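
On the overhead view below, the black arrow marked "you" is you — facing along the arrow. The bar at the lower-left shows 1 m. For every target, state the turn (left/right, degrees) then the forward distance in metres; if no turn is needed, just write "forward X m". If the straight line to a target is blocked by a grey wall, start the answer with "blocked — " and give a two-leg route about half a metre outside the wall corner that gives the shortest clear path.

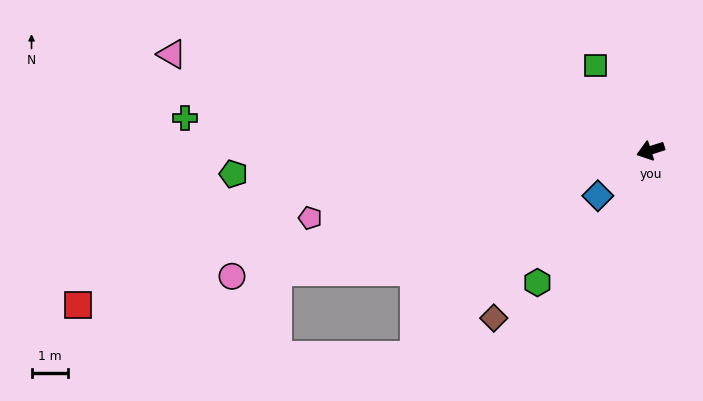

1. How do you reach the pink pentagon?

turn right 6°, forward 9.6 m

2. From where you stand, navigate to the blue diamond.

turn left 23°, forward 1.9 m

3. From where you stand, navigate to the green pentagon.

turn right 14°, forward 11.5 m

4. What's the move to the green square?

turn right 75°, forward 2.8 m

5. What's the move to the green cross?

turn right 22°, forward 12.9 m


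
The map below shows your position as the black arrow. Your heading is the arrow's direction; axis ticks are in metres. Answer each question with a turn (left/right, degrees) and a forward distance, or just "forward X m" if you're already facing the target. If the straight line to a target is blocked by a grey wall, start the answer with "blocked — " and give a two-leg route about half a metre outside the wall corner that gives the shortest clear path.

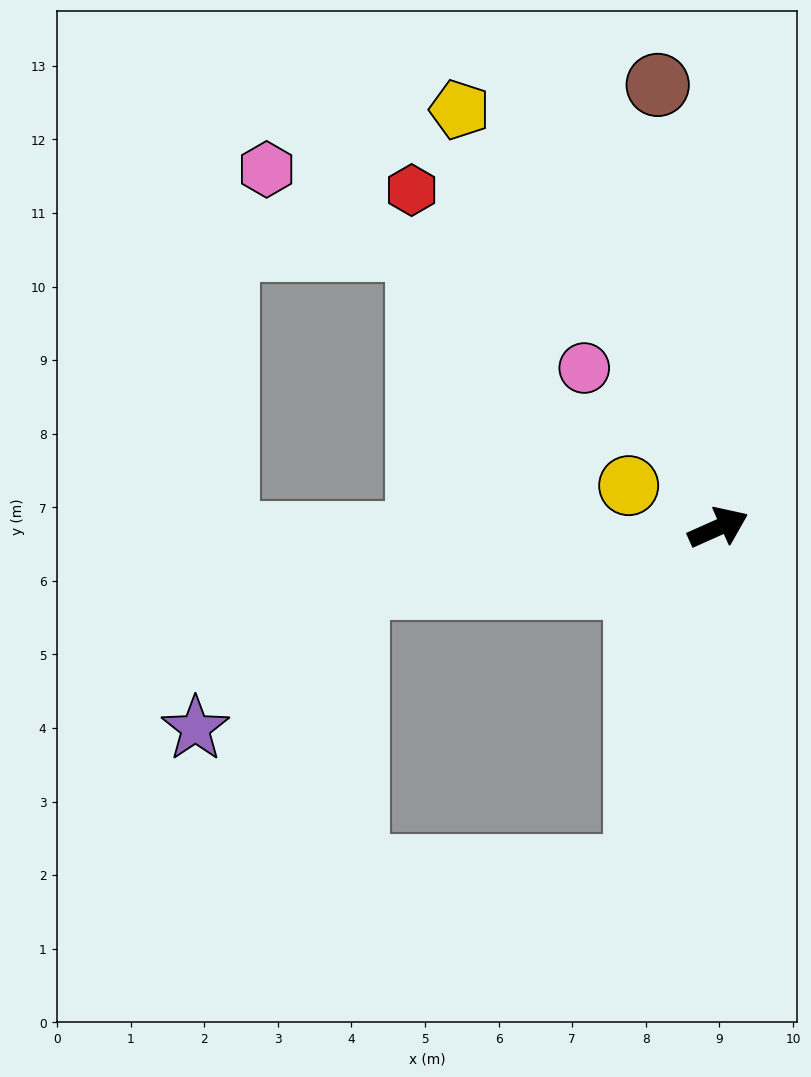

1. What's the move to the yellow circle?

turn left 131°, forward 1.3 m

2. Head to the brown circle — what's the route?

turn left 74°, forward 6.1 m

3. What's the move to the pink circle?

turn left 106°, forward 2.8 m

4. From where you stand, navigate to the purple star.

blocked — turn left 165°, forward 5.0 m, then turn left 32°, forward 2.9 m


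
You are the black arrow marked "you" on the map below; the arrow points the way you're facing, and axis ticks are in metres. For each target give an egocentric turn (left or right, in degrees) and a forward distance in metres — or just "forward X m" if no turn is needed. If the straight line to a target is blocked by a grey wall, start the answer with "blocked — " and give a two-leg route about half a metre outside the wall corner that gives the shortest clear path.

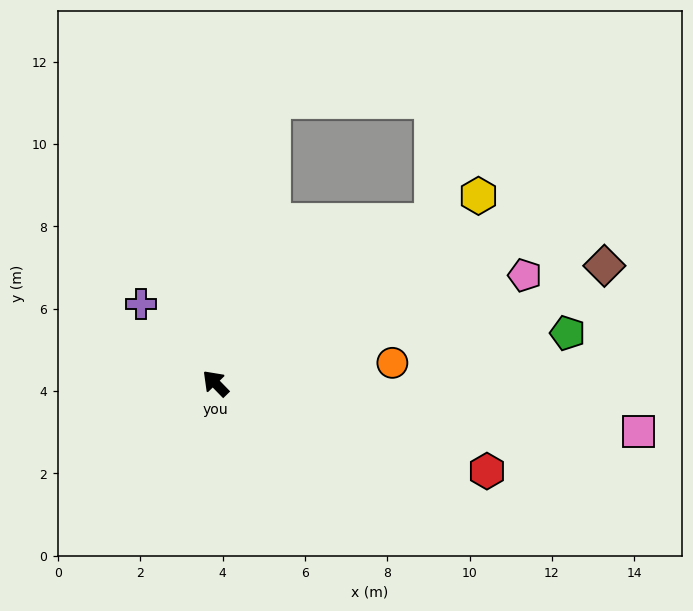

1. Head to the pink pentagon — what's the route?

turn right 115°, forward 8.0 m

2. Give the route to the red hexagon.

turn right 152°, forward 6.9 m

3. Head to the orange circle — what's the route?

turn right 128°, forward 4.3 m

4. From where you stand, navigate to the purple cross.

forward 2.6 m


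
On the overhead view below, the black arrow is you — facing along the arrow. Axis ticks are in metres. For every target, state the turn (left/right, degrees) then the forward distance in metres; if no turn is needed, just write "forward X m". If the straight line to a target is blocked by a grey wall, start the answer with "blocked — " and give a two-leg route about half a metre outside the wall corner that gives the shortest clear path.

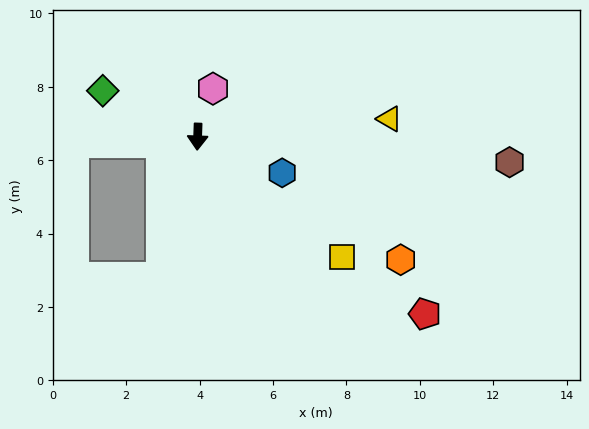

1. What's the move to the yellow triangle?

turn left 97°, forward 5.2 m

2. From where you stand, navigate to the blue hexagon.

turn left 69°, forward 2.5 m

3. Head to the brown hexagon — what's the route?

turn left 87°, forward 8.5 m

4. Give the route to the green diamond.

turn right 114°, forward 2.9 m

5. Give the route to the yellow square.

turn left 52°, forward 5.1 m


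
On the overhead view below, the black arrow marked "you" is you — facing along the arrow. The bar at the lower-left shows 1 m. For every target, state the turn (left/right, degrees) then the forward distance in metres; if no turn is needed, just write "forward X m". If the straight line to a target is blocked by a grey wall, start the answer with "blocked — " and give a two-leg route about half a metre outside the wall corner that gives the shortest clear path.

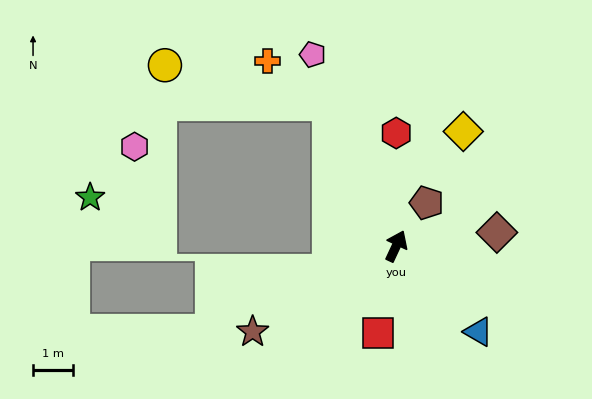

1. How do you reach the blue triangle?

turn right 111°, forward 3.0 m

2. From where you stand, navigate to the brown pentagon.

turn right 10°, forward 1.3 m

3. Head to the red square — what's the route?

turn right 167°, forward 2.2 m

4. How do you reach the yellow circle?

blocked — turn left 50°, forward 4.0 m, then turn left 52°, forward 4.2 m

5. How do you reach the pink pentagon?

turn left 49°, forward 5.3 m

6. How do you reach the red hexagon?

turn left 25°, forward 2.8 m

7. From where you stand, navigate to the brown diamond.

turn right 57°, forward 2.6 m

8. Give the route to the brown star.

turn left 146°, forward 4.2 m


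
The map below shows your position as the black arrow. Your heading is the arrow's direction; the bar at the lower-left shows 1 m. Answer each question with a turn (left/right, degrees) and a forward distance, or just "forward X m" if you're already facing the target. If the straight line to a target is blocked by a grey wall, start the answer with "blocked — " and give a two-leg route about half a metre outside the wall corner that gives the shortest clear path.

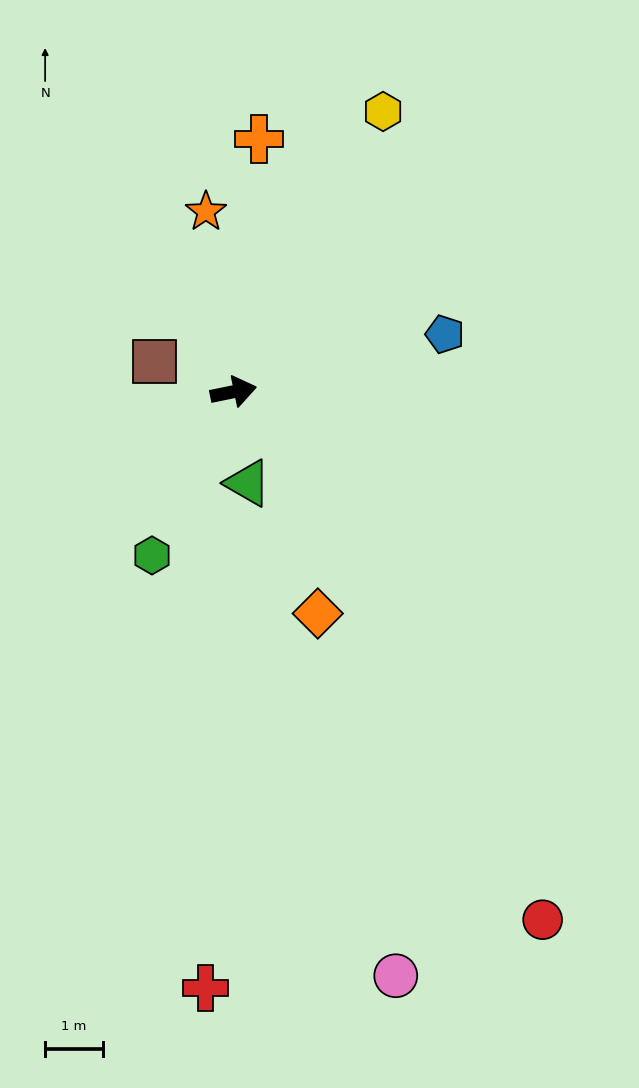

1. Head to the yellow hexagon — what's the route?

turn left 50°, forward 5.5 m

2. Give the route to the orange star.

turn left 87°, forward 3.2 m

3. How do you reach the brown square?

turn left 147°, forward 1.5 m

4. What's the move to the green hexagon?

turn right 128°, forward 3.2 m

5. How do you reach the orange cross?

turn left 73°, forward 4.4 m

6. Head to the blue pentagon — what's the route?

turn left 4°, forward 3.8 m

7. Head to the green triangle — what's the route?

turn right 93°, forward 1.6 m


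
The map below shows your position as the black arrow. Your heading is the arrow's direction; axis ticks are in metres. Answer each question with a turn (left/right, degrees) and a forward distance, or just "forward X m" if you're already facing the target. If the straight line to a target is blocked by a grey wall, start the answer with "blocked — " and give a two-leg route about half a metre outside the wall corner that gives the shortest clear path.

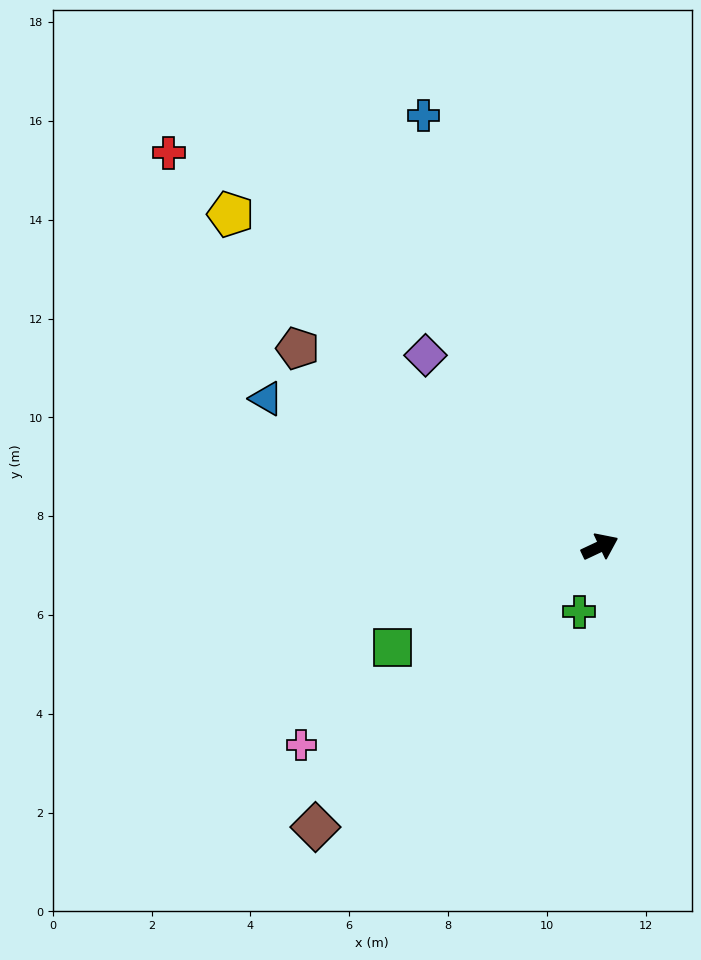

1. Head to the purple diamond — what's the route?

turn left 107°, forward 5.2 m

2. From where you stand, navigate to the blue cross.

turn left 87°, forward 9.4 m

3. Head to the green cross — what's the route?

turn right 133°, forward 1.4 m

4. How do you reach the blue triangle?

turn left 131°, forward 7.4 m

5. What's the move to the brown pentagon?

turn left 122°, forward 7.3 m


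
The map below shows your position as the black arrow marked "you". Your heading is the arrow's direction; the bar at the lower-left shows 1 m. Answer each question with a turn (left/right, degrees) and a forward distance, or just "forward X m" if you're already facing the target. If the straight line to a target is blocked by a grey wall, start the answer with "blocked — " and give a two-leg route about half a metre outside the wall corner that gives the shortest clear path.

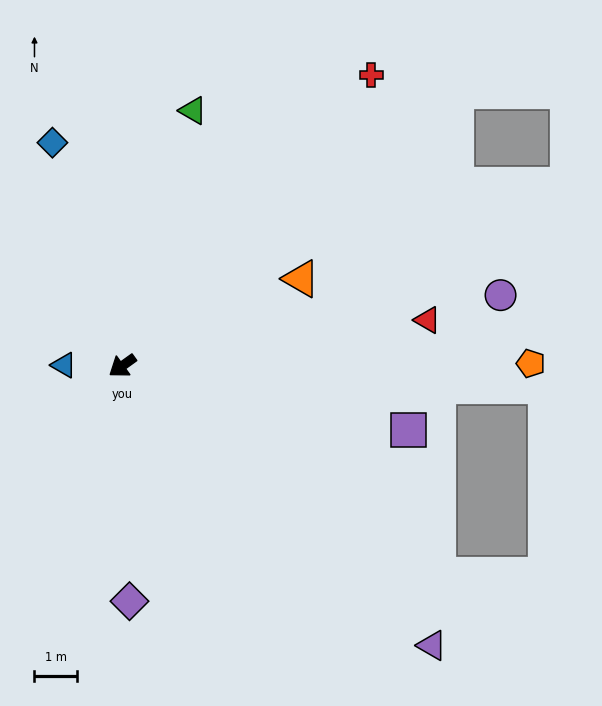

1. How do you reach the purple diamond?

turn left 56°, forward 5.6 m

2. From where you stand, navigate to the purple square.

turn left 132°, forward 7.0 m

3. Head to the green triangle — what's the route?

turn right 141°, forward 6.3 m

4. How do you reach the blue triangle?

turn right 36°, forward 1.4 m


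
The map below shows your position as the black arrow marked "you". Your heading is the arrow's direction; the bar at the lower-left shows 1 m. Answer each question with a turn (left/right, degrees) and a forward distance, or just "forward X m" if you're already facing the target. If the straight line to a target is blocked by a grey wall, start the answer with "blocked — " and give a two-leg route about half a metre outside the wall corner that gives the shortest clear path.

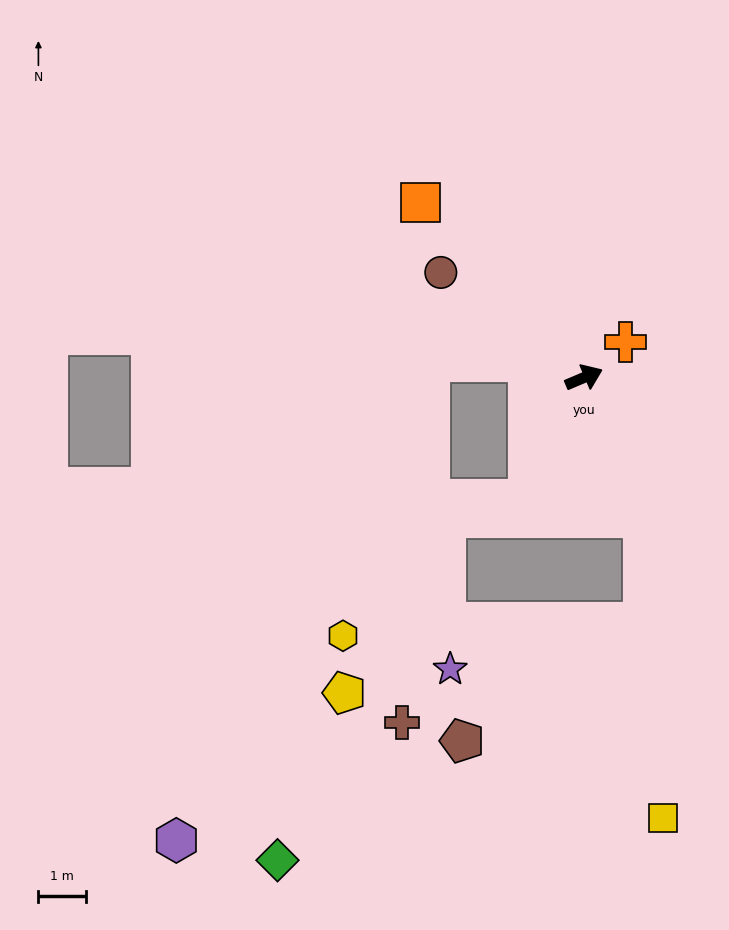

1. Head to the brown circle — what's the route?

turn left 121°, forward 3.7 m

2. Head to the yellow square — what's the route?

blocked — turn right 90°, forward 3.2 m, then turn right 19°, forward 6.3 m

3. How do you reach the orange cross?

turn left 18°, forward 1.2 m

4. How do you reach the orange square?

turn left 110°, forward 5.0 m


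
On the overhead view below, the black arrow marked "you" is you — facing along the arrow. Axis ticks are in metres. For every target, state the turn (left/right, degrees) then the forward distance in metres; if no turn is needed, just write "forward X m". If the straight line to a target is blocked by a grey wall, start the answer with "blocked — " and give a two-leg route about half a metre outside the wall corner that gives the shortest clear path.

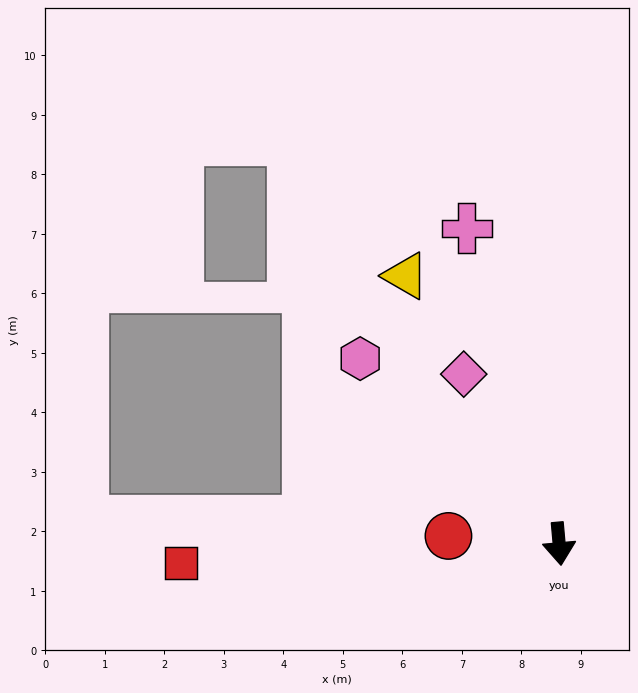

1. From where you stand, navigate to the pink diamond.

turn right 156°, forward 3.3 m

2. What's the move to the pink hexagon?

turn right 138°, forward 4.6 m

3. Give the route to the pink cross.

turn right 169°, forward 5.5 m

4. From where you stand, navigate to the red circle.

turn right 99°, forward 1.9 m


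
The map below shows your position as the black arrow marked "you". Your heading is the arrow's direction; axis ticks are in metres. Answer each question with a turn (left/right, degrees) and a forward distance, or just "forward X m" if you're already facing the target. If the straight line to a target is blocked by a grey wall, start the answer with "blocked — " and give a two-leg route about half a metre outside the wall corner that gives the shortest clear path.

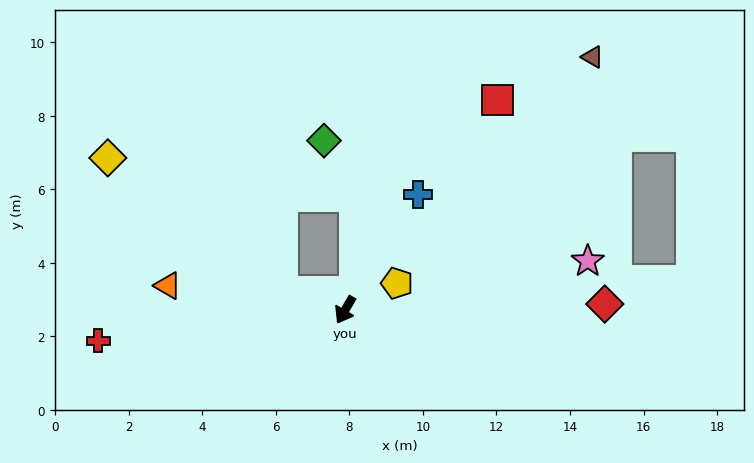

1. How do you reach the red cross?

turn right 53°, forward 6.8 m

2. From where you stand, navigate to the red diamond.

turn left 122°, forward 7.1 m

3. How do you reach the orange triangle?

turn right 68°, forward 4.9 m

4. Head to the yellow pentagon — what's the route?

turn left 147°, forward 1.6 m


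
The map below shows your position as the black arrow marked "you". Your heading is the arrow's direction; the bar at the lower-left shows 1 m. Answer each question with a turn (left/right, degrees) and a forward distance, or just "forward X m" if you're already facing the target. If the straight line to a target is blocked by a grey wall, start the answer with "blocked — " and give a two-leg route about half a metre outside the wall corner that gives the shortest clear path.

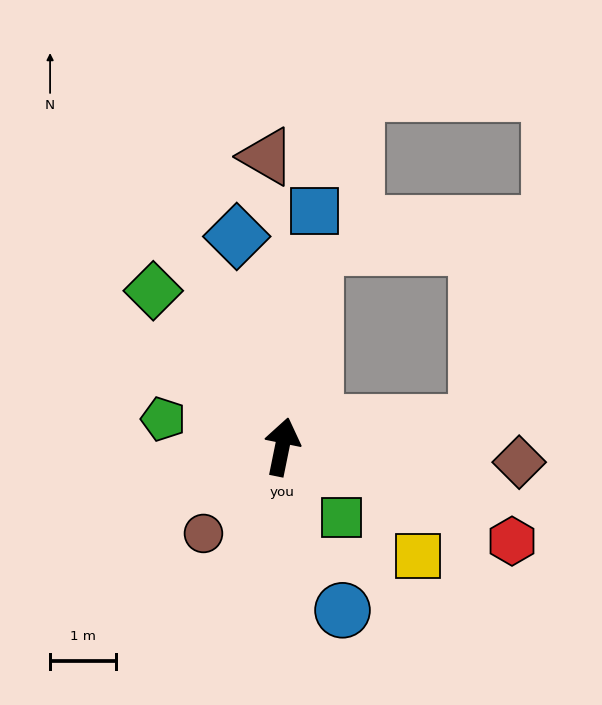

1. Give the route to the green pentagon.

turn left 88°, forward 1.9 m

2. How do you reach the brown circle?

turn left 149°, forward 1.8 m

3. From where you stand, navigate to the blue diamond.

turn left 24°, forward 3.3 m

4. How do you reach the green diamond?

turn left 51°, forward 3.1 m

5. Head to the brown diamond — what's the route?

turn right 82°, forward 3.6 m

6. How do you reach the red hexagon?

turn right 101°, forward 3.8 m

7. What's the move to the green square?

turn right 128°, forward 1.4 m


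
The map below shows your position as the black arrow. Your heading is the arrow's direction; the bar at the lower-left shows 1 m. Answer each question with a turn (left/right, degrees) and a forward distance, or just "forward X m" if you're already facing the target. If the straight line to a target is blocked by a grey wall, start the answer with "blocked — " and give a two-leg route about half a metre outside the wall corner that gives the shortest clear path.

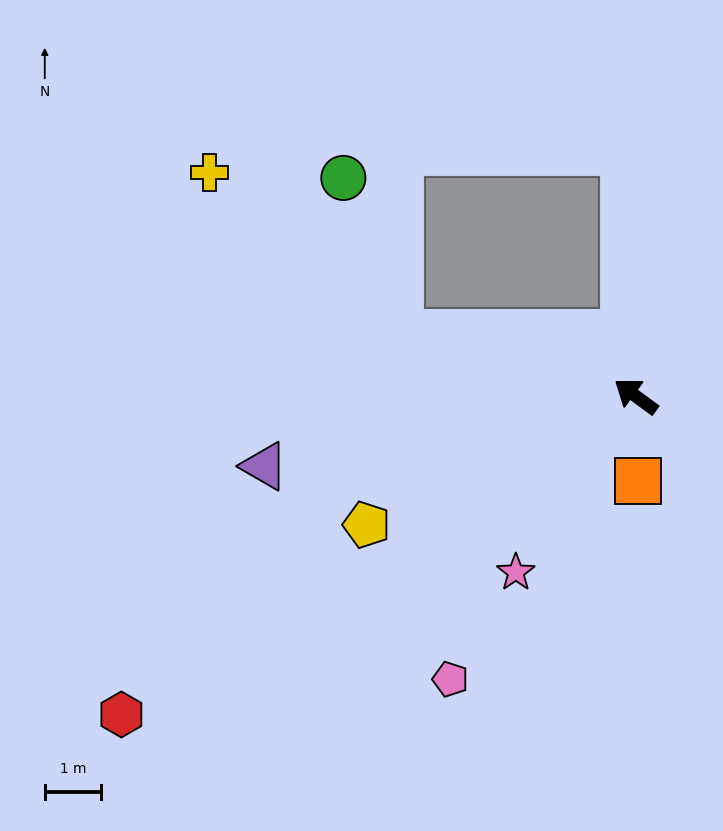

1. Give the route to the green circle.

blocked — turn left 21°, forward 4.3 m, then turn right 55°, forward 2.9 m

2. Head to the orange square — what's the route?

turn left 128°, forward 1.5 m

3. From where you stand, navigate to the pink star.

turn left 92°, forward 3.8 m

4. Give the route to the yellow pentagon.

turn left 62°, forward 5.3 m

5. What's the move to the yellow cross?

blocked — turn left 21°, forward 4.3 m, then turn right 25°, forward 4.4 m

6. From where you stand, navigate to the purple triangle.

turn left 47°, forward 6.7 m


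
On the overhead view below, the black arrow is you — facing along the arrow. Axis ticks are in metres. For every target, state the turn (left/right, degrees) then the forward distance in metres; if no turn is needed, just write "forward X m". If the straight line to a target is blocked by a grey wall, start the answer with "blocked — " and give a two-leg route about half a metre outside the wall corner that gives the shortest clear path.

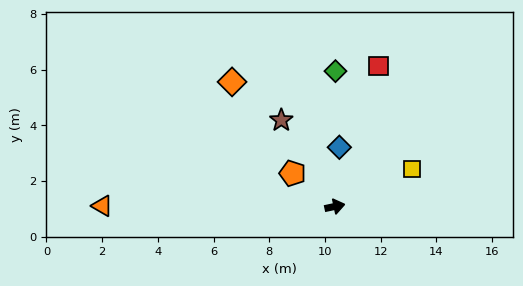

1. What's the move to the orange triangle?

turn left 168°, forward 8.4 m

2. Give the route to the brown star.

turn left 110°, forward 3.6 m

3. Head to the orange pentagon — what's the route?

turn left 130°, forward 1.9 m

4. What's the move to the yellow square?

turn left 14°, forward 3.1 m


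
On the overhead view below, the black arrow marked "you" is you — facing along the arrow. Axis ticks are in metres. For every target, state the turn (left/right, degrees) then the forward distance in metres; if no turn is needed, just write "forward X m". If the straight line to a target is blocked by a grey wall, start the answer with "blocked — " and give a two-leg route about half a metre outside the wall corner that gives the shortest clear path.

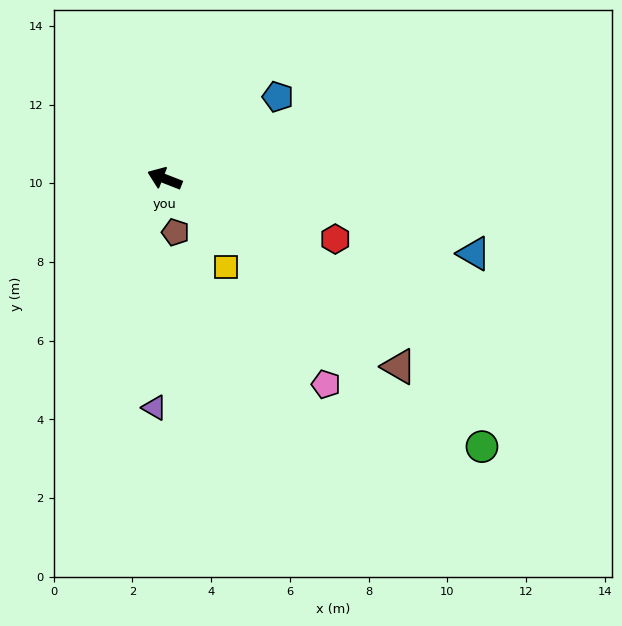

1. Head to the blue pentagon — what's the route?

turn right 123°, forward 3.6 m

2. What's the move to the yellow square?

turn left 146°, forward 2.7 m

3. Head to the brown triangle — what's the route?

turn left 163°, forward 7.6 m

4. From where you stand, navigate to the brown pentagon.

turn left 123°, forward 1.4 m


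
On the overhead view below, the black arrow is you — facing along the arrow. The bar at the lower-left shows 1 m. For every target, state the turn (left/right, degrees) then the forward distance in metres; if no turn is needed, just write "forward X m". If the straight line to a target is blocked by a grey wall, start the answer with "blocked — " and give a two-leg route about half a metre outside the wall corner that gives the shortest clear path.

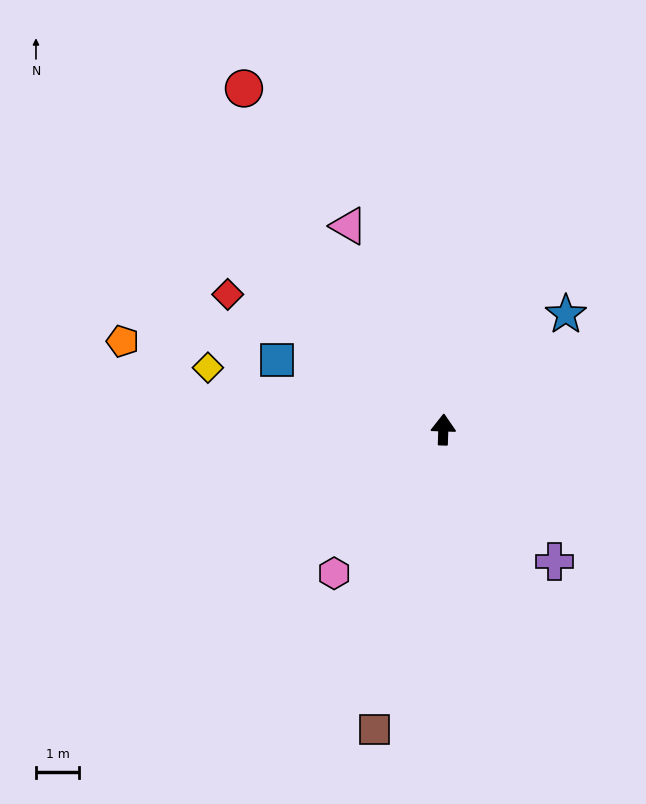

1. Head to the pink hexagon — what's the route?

turn left 145°, forward 4.2 m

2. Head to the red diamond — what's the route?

turn left 60°, forward 5.9 m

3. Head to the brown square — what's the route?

turn left 169°, forward 7.1 m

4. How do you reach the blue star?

turn right 45°, forward 3.9 m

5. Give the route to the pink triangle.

turn left 27°, forward 5.2 m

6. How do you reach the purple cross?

turn right 138°, forward 4.0 m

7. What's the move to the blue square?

turn left 69°, forward 4.1 m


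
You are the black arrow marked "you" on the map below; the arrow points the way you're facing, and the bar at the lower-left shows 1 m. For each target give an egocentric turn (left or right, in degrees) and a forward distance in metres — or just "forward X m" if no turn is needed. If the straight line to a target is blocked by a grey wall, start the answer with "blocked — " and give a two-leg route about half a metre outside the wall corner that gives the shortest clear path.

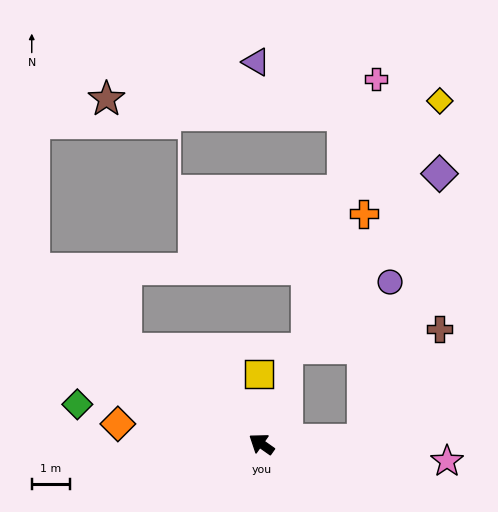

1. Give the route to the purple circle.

blocked — turn right 143°, forward 2.7 m, then turn left 78°, forward 4.2 m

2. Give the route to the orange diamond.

turn left 27°, forward 3.8 m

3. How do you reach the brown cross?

blocked — turn right 143°, forward 2.7 m, then turn left 54°, forward 3.5 m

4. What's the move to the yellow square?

turn right 53°, forward 1.8 m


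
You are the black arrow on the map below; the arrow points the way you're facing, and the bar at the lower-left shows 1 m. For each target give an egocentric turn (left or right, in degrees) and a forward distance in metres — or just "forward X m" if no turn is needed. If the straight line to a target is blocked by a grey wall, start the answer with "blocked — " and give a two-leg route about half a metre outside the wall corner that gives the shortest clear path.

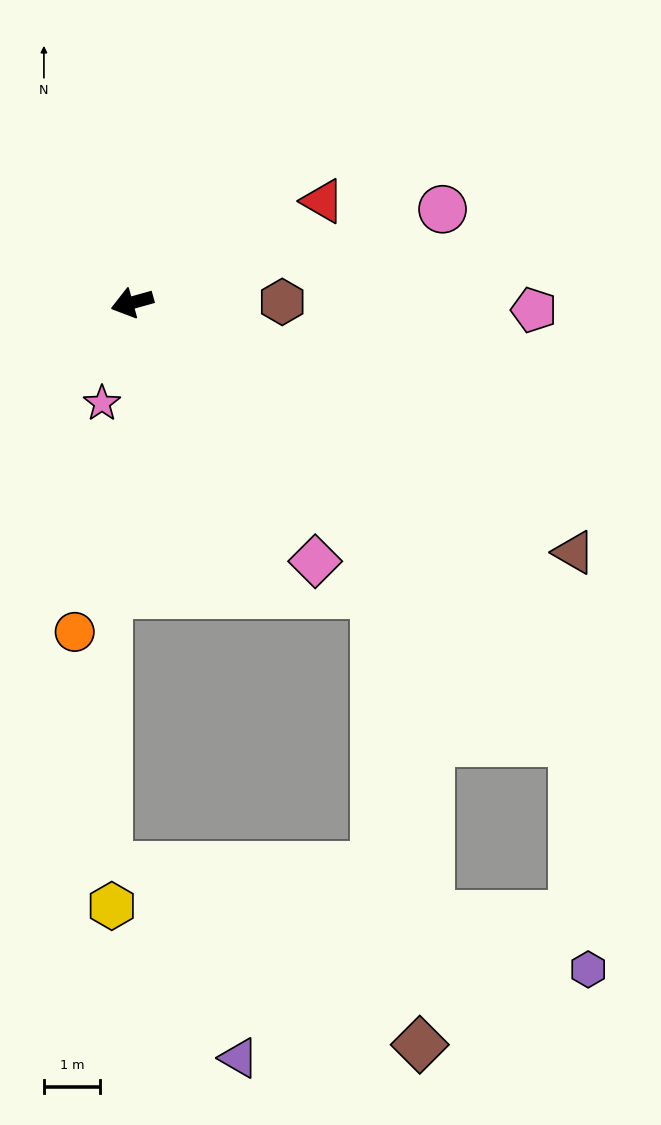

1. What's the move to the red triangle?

turn right 168°, forward 3.8 m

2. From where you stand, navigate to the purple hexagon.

blocked — turn left 119°, forward 11.1 m, then turn right 41°, forward 4.0 m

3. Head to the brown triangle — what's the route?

turn left 135°, forward 9.0 m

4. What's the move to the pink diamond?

turn left 110°, forward 5.6 m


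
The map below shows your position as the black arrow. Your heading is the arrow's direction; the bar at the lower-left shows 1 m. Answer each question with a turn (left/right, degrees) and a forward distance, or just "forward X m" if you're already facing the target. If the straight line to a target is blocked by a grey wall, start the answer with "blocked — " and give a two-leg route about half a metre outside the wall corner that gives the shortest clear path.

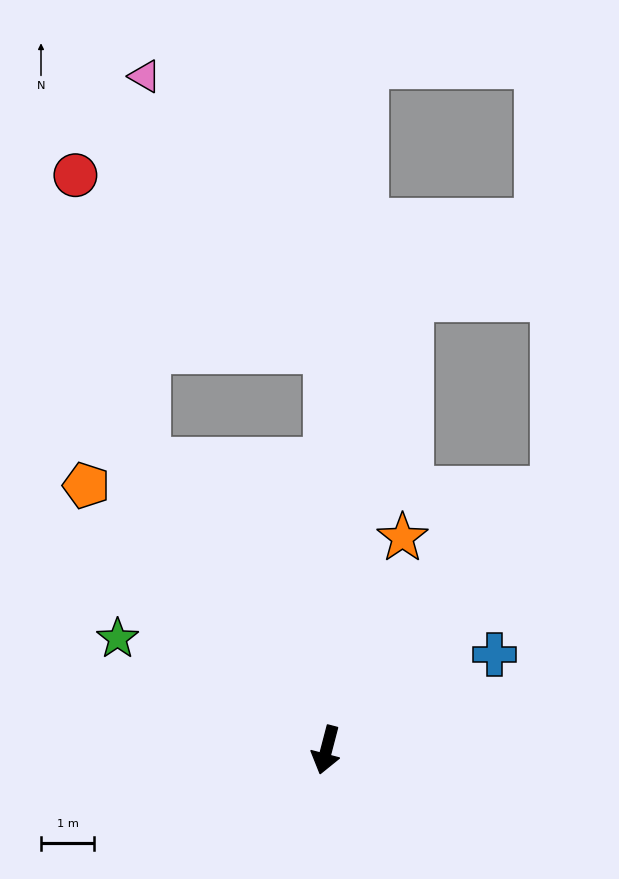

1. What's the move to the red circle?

blocked — turn right 134°, forward 6.4 m, then turn right 17°, forward 5.5 m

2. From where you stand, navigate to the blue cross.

turn left 134°, forward 3.6 m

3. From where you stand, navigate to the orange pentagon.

turn right 123°, forward 6.7 m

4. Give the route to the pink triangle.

blocked — turn right 134°, forward 6.4 m, then turn right 31°, forward 7.2 m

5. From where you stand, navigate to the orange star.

turn left 175°, forward 4.2 m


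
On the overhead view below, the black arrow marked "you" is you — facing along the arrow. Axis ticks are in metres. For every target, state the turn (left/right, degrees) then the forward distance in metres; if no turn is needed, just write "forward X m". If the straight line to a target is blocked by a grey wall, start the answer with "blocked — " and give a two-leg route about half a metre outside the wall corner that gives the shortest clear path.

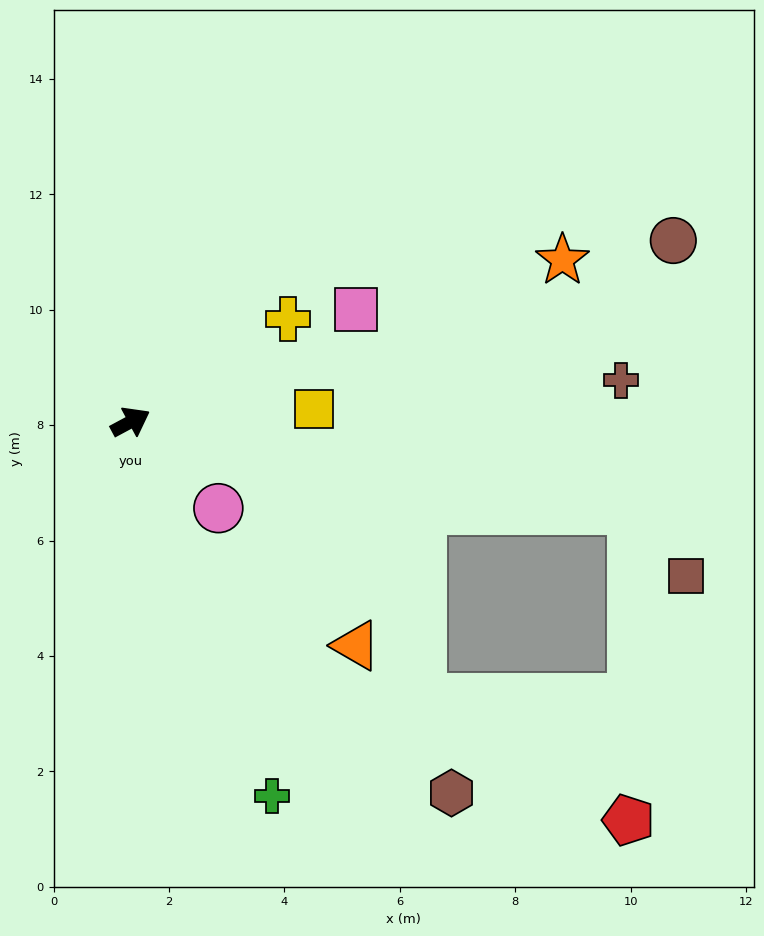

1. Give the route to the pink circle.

turn right 73°, forward 2.1 m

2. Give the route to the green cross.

turn right 98°, forward 6.9 m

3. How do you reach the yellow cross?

turn left 5°, forward 3.3 m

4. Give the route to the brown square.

blocked — turn right 38°, forward 8.8 m, then turn right 42°, forward 1.5 m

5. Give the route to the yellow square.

turn right 24°, forward 3.2 m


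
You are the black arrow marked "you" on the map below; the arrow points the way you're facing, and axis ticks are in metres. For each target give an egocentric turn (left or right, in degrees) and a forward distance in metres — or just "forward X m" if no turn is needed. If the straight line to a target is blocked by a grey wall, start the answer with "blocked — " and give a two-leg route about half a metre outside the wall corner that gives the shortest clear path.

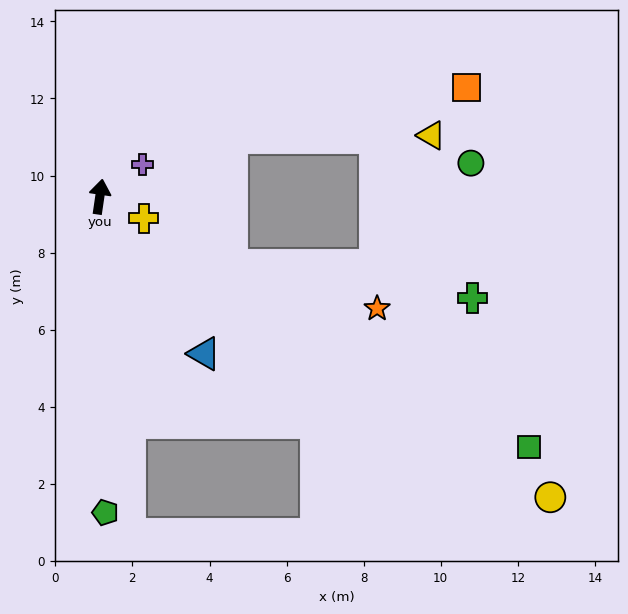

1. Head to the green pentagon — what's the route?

turn right 171°, forward 8.2 m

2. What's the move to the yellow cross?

turn right 108°, forward 1.3 m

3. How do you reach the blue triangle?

turn right 138°, forward 4.9 m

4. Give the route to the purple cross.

turn right 45°, forward 1.4 m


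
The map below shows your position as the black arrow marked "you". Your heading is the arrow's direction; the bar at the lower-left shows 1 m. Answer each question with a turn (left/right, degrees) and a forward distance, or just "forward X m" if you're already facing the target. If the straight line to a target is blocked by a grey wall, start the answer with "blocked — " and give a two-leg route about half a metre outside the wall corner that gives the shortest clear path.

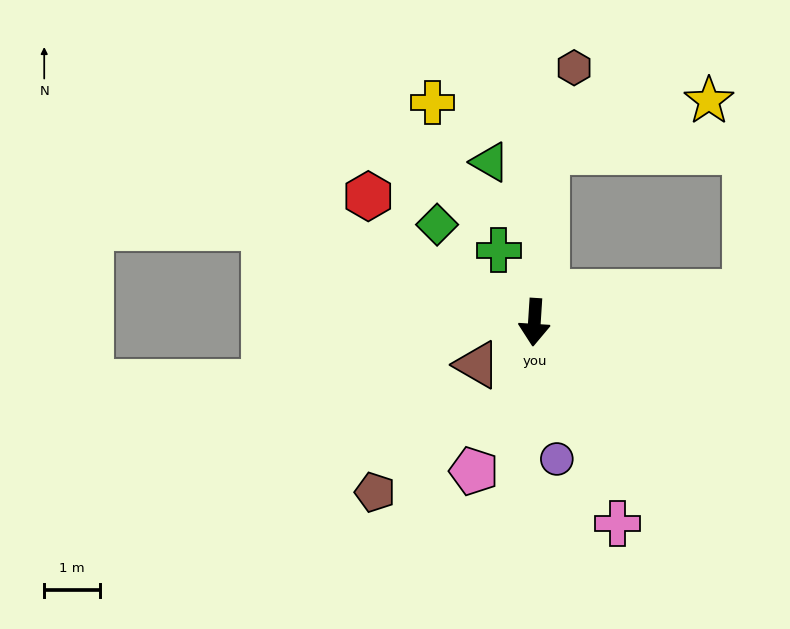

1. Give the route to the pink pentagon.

turn right 18°, forward 2.9 m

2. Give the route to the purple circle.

turn left 13°, forward 2.5 m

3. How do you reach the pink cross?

turn left 26°, forward 3.9 m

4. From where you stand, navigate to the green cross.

turn right 150°, forward 1.4 m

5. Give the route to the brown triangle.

turn right 50°, forward 1.3 m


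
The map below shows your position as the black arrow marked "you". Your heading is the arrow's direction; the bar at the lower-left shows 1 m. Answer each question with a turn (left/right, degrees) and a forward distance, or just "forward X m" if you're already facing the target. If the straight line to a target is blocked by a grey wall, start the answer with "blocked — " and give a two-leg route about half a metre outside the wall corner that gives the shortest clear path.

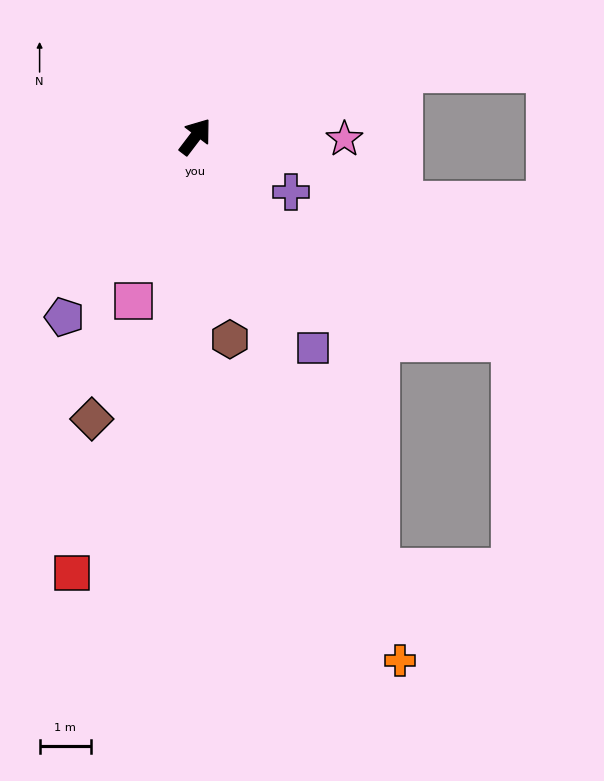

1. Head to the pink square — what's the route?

turn right 163°, forward 3.5 m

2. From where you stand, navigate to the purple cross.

turn right 83°, forward 2.2 m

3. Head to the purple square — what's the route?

turn right 114°, forward 4.7 m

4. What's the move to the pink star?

turn right 54°, forward 2.9 m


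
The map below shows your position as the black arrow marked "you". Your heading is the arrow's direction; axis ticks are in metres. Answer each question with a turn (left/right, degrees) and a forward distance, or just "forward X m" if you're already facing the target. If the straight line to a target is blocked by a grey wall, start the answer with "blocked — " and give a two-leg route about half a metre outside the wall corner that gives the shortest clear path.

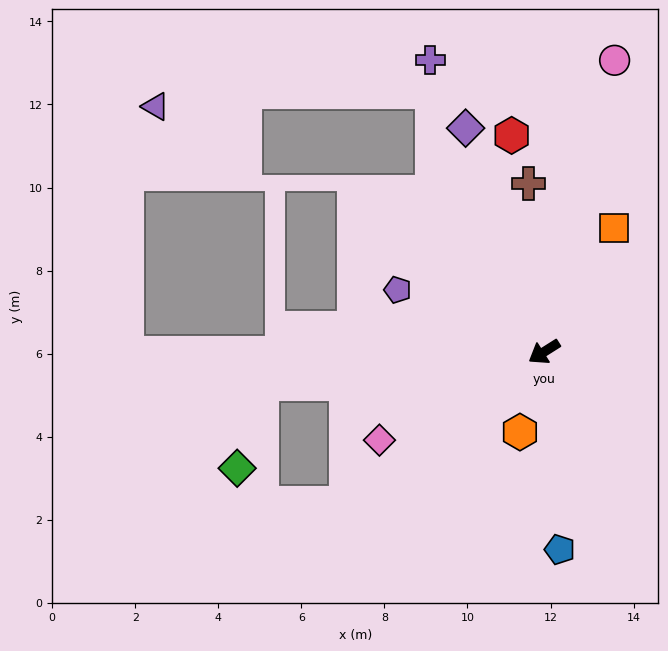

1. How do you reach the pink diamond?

turn right 4°, forward 4.5 m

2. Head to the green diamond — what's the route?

blocked — turn right 26°, forward 6.8 m, then turn left 68°, forward 2.1 m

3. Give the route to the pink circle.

turn right 136°, forward 7.2 m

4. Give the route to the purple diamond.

turn right 103°, forward 5.7 m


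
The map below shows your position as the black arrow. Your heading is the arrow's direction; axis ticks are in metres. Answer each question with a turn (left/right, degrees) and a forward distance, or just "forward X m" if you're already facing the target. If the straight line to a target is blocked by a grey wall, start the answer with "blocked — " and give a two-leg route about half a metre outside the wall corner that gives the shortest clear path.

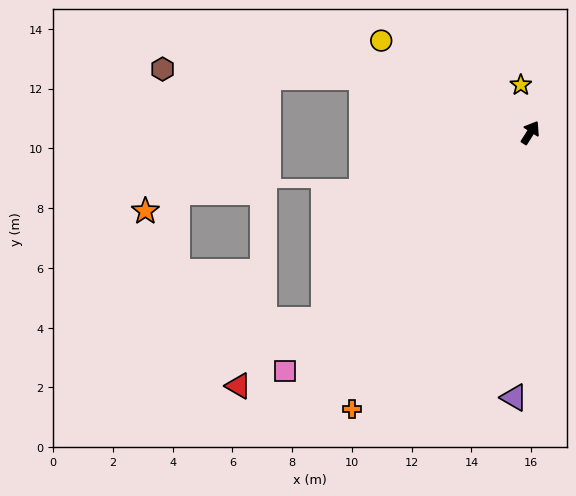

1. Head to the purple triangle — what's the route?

turn right 151°, forward 8.9 m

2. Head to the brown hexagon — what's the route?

blocked — turn left 104°, forward 5.9 m, then turn left 16°, forward 6.7 m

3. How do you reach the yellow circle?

turn left 91°, forward 5.9 m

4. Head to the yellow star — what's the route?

turn left 44°, forward 1.6 m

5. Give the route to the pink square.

turn left 166°, forward 11.4 m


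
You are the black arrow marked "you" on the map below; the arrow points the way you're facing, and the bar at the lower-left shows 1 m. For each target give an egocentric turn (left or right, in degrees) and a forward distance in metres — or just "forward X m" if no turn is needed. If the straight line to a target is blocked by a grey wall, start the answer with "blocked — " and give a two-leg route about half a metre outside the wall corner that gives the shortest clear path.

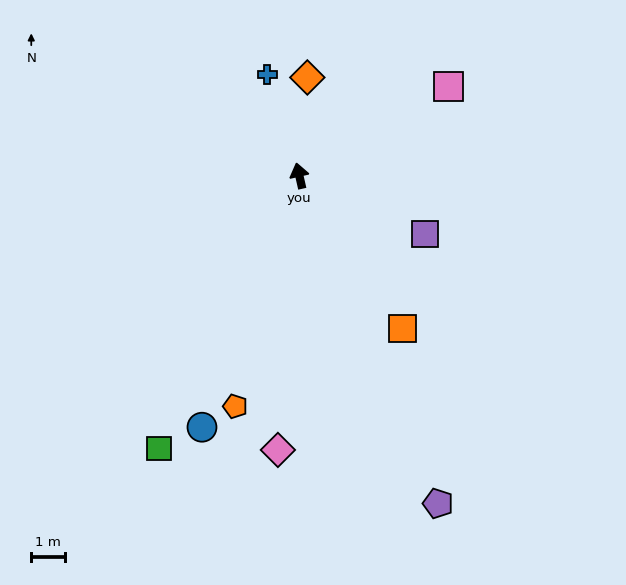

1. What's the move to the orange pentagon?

turn left 152°, forward 7.0 m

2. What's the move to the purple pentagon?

turn right 170°, forward 10.4 m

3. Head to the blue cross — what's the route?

turn left 5°, forward 3.1 m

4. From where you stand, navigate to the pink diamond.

turn left 163°, forward 8.0 m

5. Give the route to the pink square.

turn right 72°, forward 5.1 m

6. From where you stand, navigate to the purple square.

turn right 128°, forward 4.1 m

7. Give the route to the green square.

turn left 140°, forward 9.0 m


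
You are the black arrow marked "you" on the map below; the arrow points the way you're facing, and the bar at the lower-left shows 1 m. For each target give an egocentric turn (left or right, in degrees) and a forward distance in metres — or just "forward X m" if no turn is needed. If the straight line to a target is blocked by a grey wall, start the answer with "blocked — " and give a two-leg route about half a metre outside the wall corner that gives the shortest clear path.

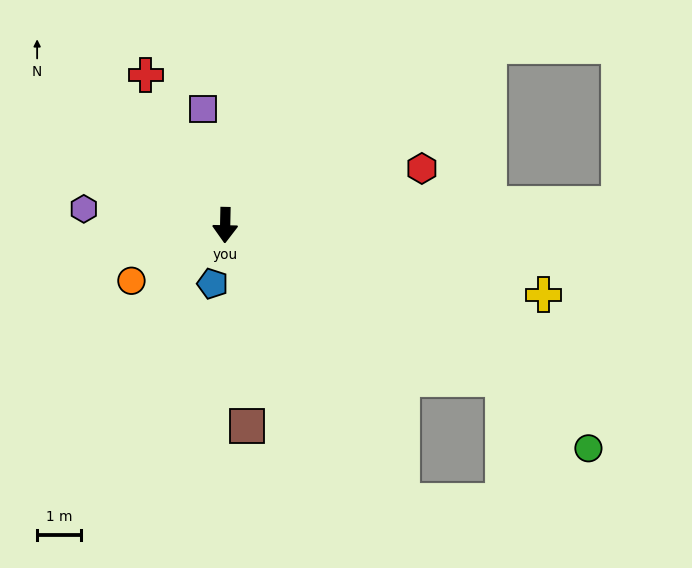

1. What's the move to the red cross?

turn right 151°, forward 3.9 m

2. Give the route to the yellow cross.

turn left 79°, forward 7.5 m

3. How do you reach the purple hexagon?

turn right 95°, forward 3.3 m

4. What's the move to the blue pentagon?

turn right 11°, forward 1.4 m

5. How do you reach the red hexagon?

turn left 107°, forward 4.7 m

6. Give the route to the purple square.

turn right 168°, forward 2.7 m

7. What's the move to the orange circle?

turn right 58°, forward 2.5 m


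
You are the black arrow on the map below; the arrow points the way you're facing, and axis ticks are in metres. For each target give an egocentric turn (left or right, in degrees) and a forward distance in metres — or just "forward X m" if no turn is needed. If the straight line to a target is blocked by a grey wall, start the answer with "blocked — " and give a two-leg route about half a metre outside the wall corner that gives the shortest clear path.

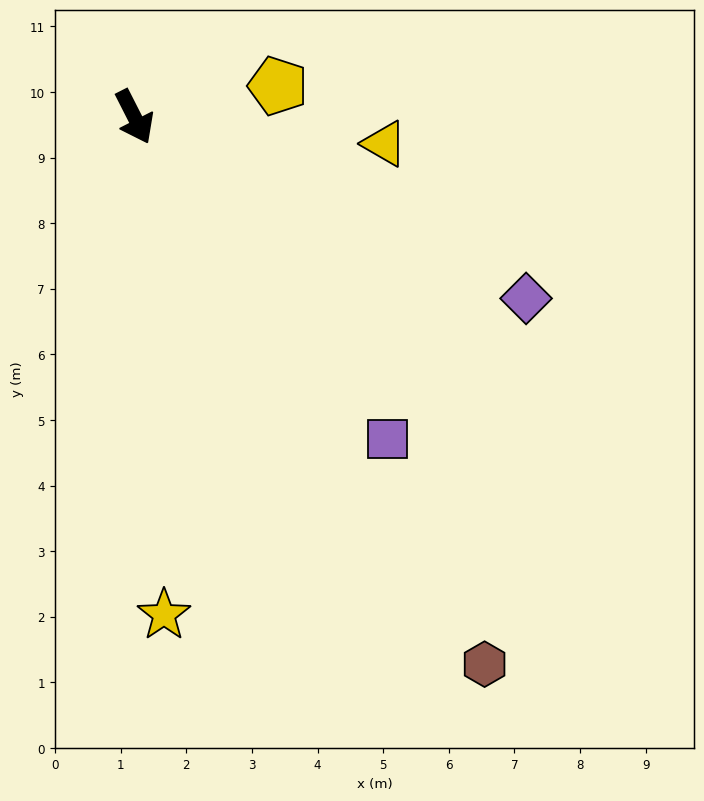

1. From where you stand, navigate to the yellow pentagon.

turn left 75°, forward 2.2 m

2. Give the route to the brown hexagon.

turn left 6°, forward 9.9 m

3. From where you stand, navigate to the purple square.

turn left 11°, forward 6.2 m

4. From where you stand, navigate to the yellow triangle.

turn left 57°, forward 3.8 m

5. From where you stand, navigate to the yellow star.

turn right 24°, forward 7.6 m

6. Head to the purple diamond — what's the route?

turn left 38°, forward 6.6 m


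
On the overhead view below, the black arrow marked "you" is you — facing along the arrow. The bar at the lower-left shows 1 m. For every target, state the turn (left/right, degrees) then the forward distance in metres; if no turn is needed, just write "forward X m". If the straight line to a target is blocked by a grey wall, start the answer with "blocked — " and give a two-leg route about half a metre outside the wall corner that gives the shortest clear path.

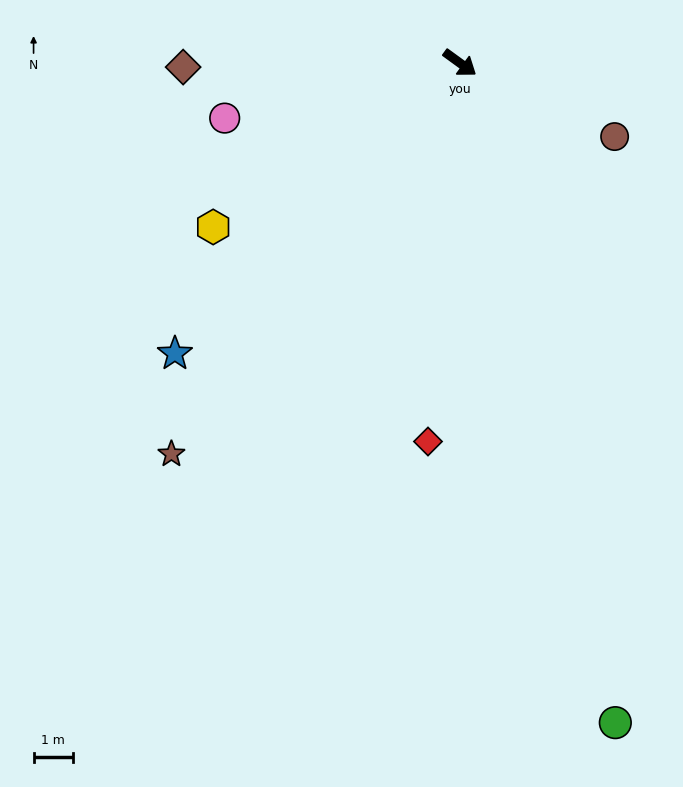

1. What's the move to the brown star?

turn right 90°, forward 12.3 m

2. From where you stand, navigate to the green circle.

turn right 41°, forward 17.2 m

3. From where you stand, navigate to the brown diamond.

turn right 143°, forward 7.0 m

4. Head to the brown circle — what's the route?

turn left 11°, forward 4.4 m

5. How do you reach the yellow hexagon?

turn right 110°, forward 7.5 m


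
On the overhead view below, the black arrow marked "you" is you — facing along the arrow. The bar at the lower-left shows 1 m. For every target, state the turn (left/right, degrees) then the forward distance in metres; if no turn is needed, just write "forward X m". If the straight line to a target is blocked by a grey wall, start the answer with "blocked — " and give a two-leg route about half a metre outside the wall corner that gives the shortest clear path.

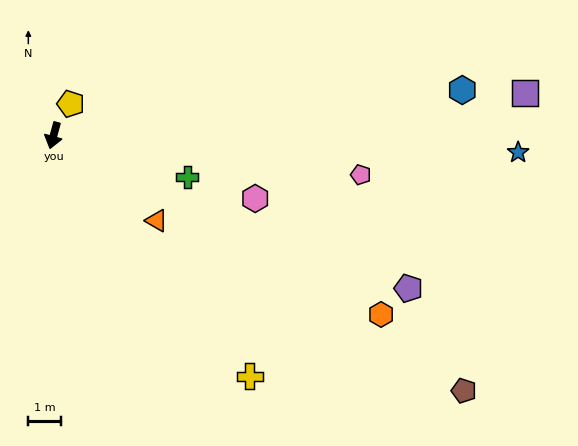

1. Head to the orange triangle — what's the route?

turn left 66°, forward 4.1 m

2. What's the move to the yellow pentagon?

turn left 167°, forward 1.1 m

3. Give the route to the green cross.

turn left 88°, forward 4.3 m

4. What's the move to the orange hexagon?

turn left 77°, forward 11.6 m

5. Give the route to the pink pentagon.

turn left 98°, forward 9.6 m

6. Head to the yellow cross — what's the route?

turn left 54°, forward 9.6 m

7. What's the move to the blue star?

turn left 103°, forward 14.4 m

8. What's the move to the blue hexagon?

turn left 112°, forward 12.7 m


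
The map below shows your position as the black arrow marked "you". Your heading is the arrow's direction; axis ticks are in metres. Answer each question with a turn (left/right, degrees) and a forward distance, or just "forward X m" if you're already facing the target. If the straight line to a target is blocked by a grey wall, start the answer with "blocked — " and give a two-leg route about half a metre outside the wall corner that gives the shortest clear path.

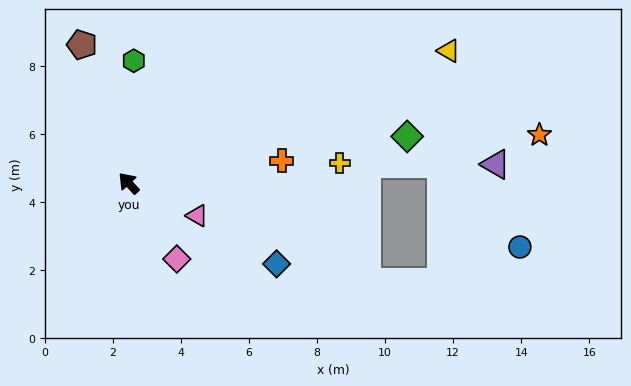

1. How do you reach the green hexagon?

turn right 45°, forward 3.6 m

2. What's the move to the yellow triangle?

turn right 110°, forward 10.2 m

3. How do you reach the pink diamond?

turn left 170°, forward 2.6 m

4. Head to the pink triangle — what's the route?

turn right 158°, forward 2.2 m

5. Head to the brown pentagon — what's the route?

turn right 24°, forward 4.3 m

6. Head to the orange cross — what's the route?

turn right 124°, forward 4.5 m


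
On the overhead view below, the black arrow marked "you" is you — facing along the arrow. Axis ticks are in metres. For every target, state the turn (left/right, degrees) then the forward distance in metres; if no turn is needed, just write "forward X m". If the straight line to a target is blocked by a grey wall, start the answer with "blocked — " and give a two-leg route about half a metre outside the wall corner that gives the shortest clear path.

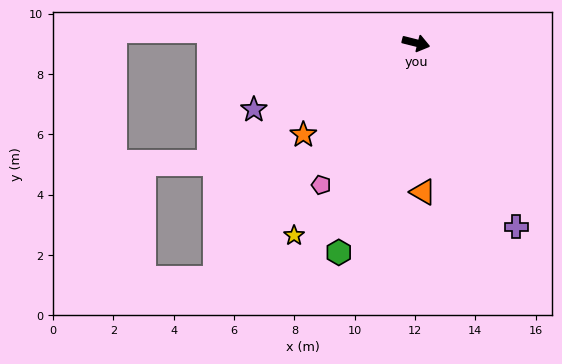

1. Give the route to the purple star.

turn right 144°, forward 5.8 m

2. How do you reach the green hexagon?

turn right 96°, forward 7.4 m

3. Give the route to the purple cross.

turn right 47°, forward 6.9 m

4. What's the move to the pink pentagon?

turn right 110°, forward 5.7 m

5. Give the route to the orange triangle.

turn right 73°, forward 4.9 m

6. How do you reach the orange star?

turn right 127°, forward 4.8 m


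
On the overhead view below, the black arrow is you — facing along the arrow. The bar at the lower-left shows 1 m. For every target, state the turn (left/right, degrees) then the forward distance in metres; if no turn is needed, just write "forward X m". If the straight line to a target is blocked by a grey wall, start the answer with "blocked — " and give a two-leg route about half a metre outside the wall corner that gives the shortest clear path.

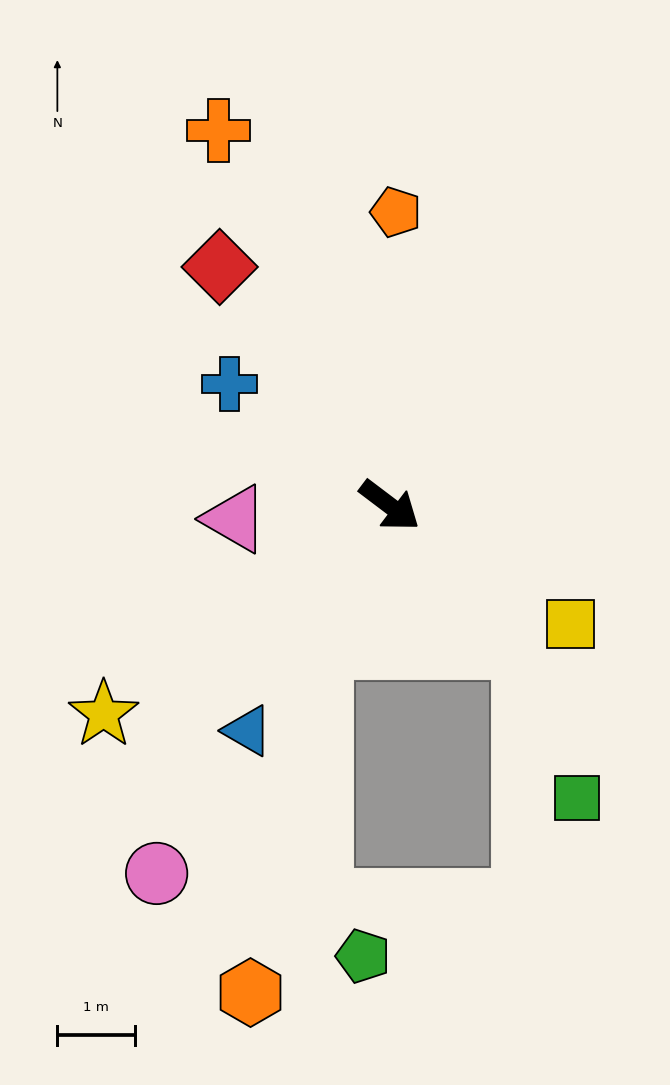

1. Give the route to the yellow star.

turn right 107°, forward 4.6 m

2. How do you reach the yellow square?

turn left 4°, forward 2.8 m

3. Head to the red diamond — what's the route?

turn left 163°, forward 3.8 m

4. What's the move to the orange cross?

turn left 152°, forward 5.3 m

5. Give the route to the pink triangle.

turn right 138°, forward 2.0 m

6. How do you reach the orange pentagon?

turn left 126°, forward 3.8 m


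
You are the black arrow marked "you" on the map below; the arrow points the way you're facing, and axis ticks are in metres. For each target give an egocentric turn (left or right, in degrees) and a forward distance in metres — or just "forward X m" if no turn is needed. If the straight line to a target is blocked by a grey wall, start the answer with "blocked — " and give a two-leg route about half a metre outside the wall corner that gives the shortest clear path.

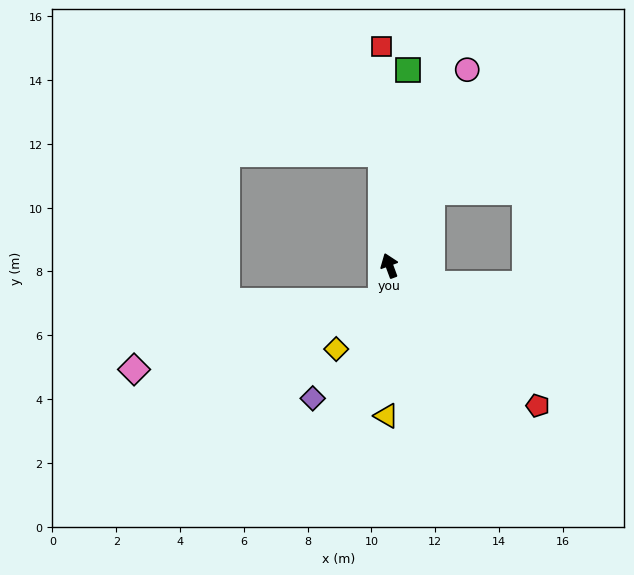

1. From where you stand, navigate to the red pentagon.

turn right 154°, forward 6.4 m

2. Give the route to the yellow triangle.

turn left 159°, forward 4.7 m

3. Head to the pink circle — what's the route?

turn right 42°, forward 6.6 m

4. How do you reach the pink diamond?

blocked — turn left 147°, forward 1.1 m, then turn right 62°, forward 8.0 m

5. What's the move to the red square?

turn right 18°, forward 6.9 m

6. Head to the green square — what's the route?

turn right 26°, forward 6.2 m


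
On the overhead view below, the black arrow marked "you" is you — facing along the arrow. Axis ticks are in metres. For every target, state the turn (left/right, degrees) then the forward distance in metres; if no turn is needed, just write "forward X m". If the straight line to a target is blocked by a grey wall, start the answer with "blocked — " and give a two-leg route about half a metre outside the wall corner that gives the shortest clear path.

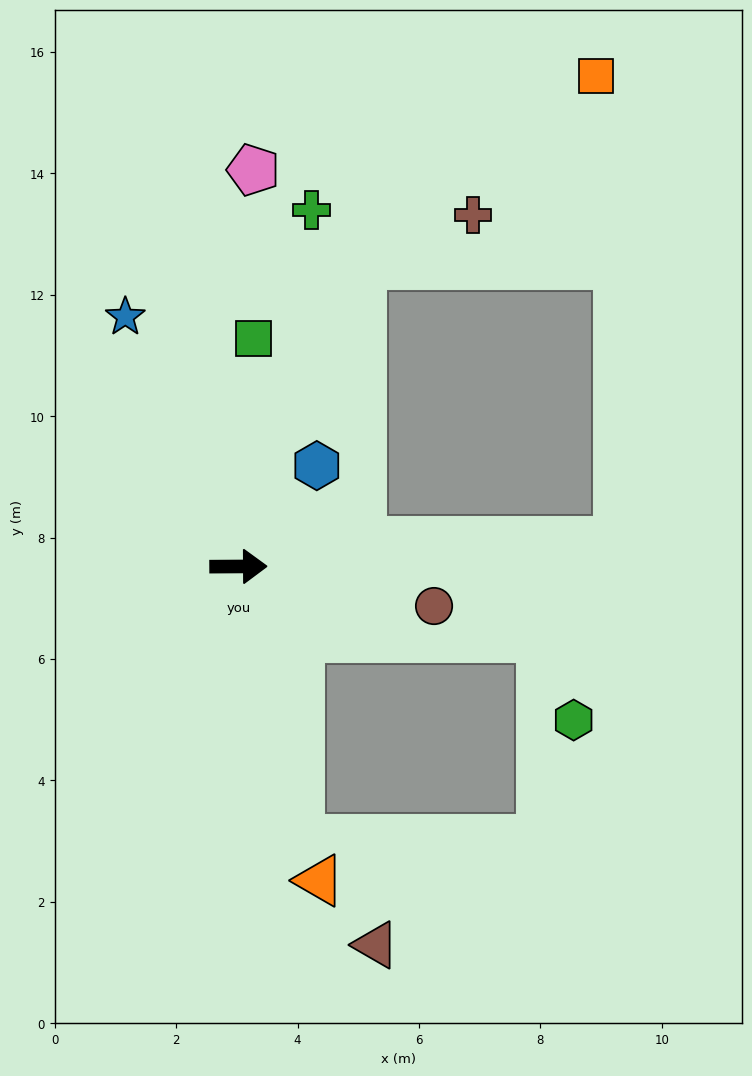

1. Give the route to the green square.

turn left 86°, forward 3.8 m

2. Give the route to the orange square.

blocked — turn left 68°, forward 5.4 m, then turn right 30°, forward 4.9 m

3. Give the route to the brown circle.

turn right 12°, forward 3.3 m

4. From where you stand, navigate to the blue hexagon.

turn left 52°, forward 2.1 m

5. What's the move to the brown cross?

blocked — turn left 68°, forward 5.4 m, then turn right 45°, forward 2.0 m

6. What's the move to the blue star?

turn left 114°, forward 4.5 m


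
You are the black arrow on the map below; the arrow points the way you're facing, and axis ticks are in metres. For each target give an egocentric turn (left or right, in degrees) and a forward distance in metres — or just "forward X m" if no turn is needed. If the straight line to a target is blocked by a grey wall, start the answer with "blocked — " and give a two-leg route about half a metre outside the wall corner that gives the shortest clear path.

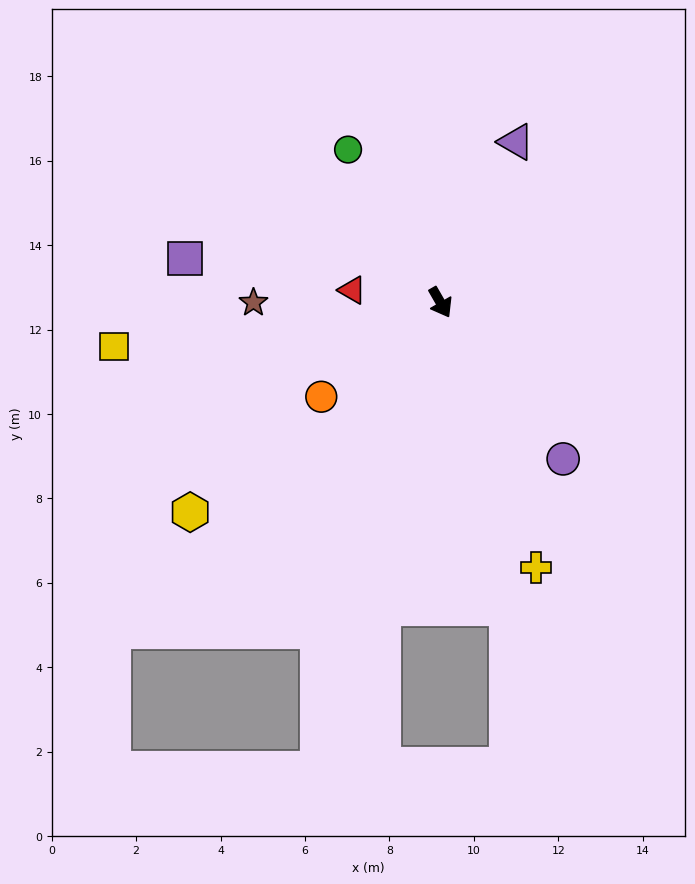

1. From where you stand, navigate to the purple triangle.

turn left 125°, forward 4.2 m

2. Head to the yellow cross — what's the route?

turn right 10°, forward 6.7 m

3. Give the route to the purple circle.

turn left 8°, forward 4.7 m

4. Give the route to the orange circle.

turn right 82°, forward 3.6 m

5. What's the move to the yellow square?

turn right 112°, forward 7.8 m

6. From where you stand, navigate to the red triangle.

turn right 128°, forward 2.1 m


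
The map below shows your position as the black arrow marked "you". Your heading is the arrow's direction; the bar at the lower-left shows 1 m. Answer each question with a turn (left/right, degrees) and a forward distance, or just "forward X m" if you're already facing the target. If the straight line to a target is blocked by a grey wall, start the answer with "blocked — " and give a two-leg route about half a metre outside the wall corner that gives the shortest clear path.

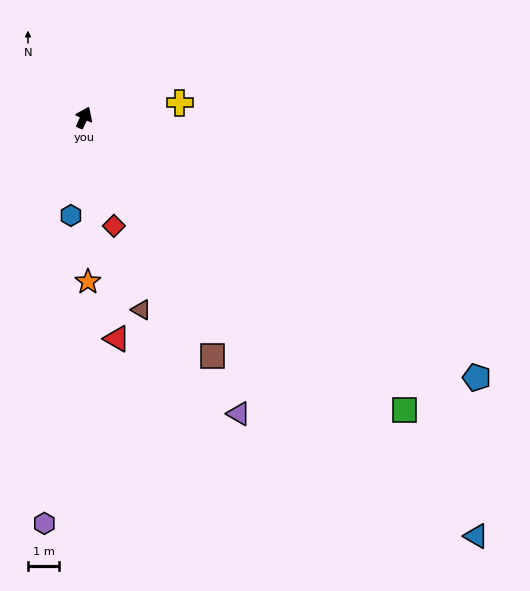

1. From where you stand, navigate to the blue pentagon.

turn right 99°, forward 15.1 m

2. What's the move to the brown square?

turn right 127°, forward 8.7 m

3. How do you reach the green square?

turn right 108°, forward 13.9 m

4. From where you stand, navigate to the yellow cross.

turn right 56°, forward 3.1 m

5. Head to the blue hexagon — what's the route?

turn right 163°, forward 3.2 m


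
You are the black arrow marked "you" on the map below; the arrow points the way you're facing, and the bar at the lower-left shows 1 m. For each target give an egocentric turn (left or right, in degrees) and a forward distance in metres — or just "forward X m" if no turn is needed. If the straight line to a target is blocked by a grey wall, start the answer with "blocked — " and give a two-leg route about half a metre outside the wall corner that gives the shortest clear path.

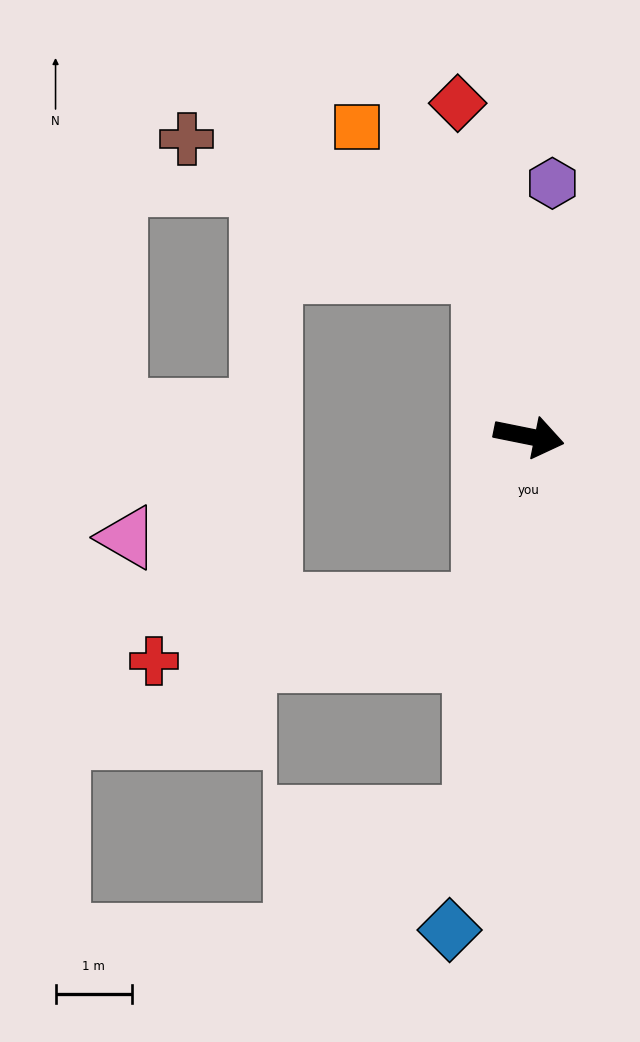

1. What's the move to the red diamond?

turn left 113°, forward 4.4 m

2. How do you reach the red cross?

blocked — turn right 93°, forward 2.3 m, then turn right 66°, forward 4.4 m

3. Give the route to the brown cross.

blocked — turn left 116°, forward 2.2 m, then turn left 51°, forward 4.2 m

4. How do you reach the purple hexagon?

turn left 96°, forward 3.3 m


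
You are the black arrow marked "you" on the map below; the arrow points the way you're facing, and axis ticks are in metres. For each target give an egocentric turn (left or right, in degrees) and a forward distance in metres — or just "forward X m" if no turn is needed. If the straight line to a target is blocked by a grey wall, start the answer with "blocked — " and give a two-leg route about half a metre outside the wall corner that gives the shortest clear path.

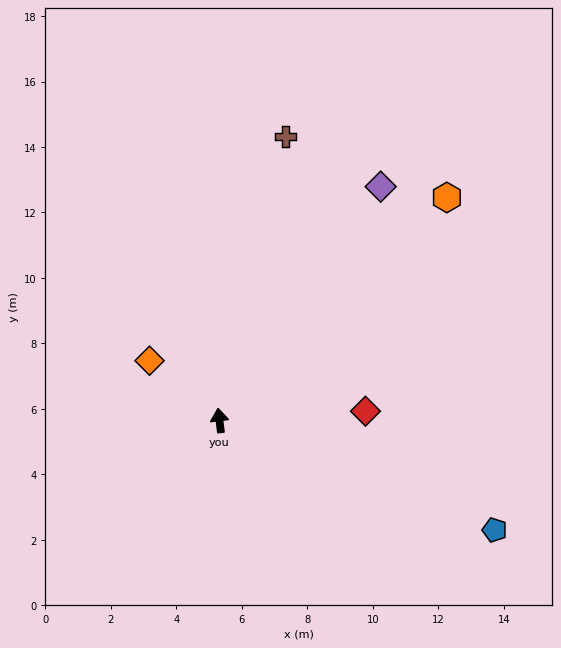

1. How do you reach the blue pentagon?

turn right 119°, forward 9.0 m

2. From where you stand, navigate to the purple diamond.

turn right 42°, forward 8.7 m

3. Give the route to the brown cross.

turn right 20°, forward 8.9 m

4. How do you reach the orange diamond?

turn left 43°, forward 2.8 m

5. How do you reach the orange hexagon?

turn right 52°, forward 9.7 m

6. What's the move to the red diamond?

turn right 93°, forward 4.5 m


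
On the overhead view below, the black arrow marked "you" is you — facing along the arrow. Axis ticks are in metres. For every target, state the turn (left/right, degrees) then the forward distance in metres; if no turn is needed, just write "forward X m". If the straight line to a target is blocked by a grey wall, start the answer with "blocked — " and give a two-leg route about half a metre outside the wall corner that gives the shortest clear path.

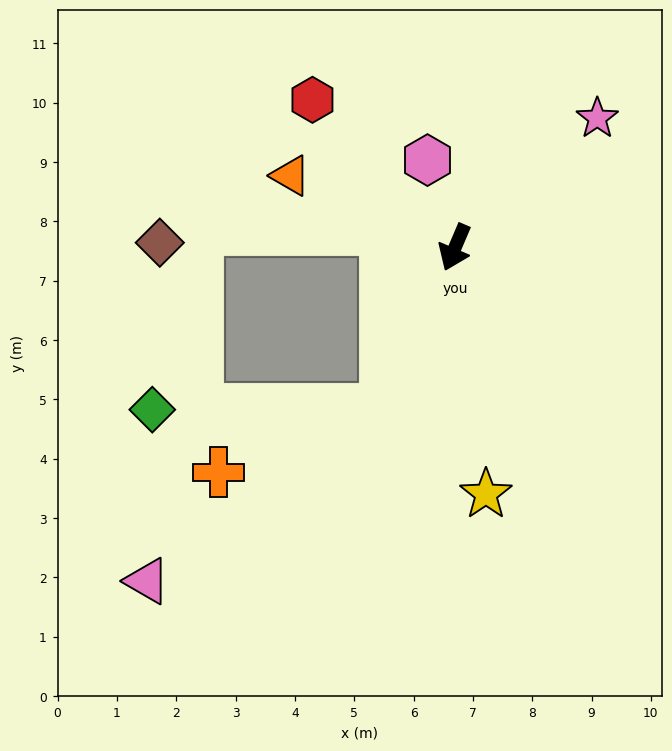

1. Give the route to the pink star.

turn left 155°, forward 3.2 m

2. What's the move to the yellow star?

turn left 30°, forward 4.2 m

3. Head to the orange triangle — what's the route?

turn right 90°, forward 3.0 m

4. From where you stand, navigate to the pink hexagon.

turn right 139°, forward 1.5 m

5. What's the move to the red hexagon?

turn right 113°, forward 3.5 m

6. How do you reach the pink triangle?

blocked — forward 3.0 m, then turn right 31°, forward 4.9 m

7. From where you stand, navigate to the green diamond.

blocked — forward 3.0 m, then turn right 67°, forward 3.9 m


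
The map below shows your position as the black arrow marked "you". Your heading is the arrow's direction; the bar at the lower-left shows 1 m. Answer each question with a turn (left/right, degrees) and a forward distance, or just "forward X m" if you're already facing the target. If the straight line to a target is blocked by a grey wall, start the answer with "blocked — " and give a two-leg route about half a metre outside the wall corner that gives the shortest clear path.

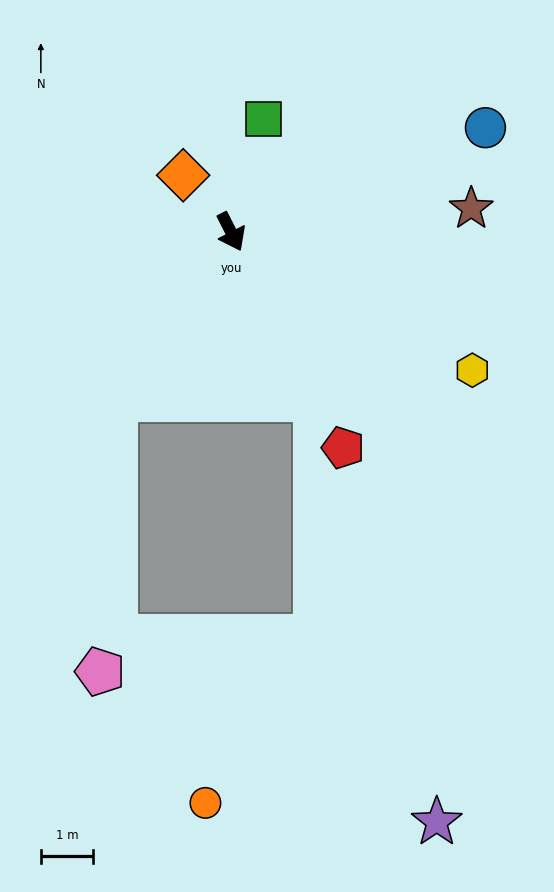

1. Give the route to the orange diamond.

turn right 167°, forward 1.4 m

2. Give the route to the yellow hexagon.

turn left 33°, forward 5.3 m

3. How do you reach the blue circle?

turn left 85°, forward 5.2 m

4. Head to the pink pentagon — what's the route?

blocked — turn right 62°, forward 3.9 m, then turn left 32°, forward 5.2 m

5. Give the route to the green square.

turn left 137°, forward 2.2 m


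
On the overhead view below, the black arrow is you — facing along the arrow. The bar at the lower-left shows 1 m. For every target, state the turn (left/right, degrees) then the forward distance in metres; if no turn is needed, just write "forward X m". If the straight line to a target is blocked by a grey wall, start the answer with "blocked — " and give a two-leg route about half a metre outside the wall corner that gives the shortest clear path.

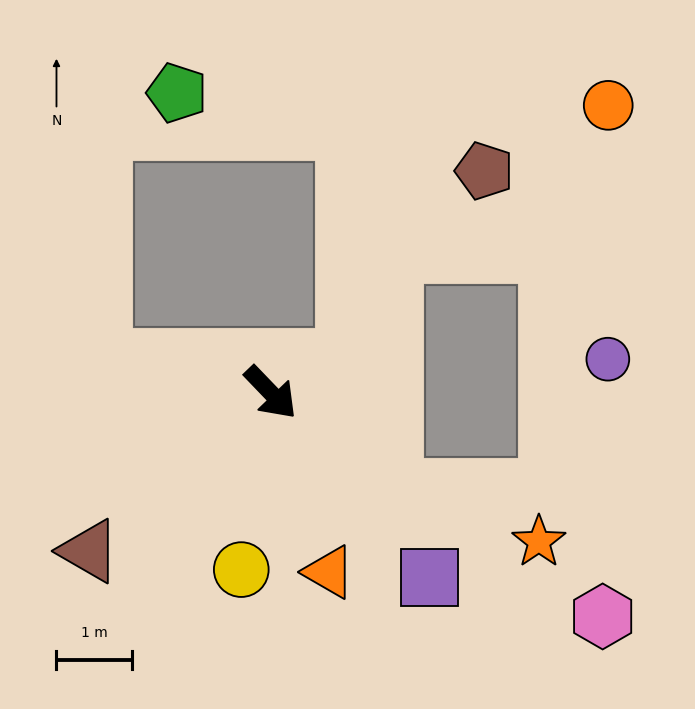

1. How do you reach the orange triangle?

turn right 26°, forward 2.5 m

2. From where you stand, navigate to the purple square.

turn right 3°, forward 3.2 m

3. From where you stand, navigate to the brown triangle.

turn right 93°, forward 3.2 m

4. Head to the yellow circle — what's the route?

turn right 53°, forward 2.4 m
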